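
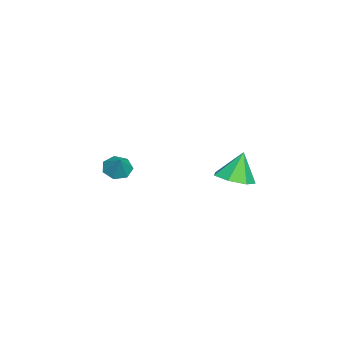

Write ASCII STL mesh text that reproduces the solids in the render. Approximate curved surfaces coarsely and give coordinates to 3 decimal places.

solid 
facet normal -0.599 -0.232 -0.766
outer loop
vertex -3.363 -3.594 -4.206
vertex -4.034 -3.499 -3.71
vertex -3.648 -2.924 -4.186
endloop
endfacet
facet normal 0.906 0.390 -0.163
outer loop
vertex -3.363 -3.594 -4.206
vertex -3.648 -2.924 -4.186
vertex -3.266 -3.201 -2.73
endloop
endfacet
facet normal -0.599 -0.233 -0.766
outer loop
vertex -3.648 -2.924 -4.186
vertex -4.034 -3.499 -3.71
vertex -4.224 -2.687 -3.808
endloop
endfacet
facet normal 0.415 0.907 0.064
outer loop
vertex -3.648 -2.924 -4.186
vertex -4.224 -2.687 -3.808
vertex -3.266 -3.201 -2.73
endloop
endfacet
facet normal -0.599 -0.233 -0.766
outer loop
vertex -4.224 -2.687 -3.808
vertex -4.034 -3.499 -3.71
vertex -4.657 -3.061 -3.356
endloop
endfacet
facet normal -0.158 0.830 0.536
outer loop
vertex -4.224 -2.687 -3.808
vertex -4.657 -3.061 -3.356
vertex -3.266 -3.201 -2.73
endloop
endfacet
facet normal -0.599 -0.233 -0.766
outer loop
vertex -4.657 -3.061 -3.356
vertex -4.034 -3.499 -3.71
vertex -4.62 -3.765 -3.171
endloop
endfacet
facet normal -0.383 0.216 0.898
outer loop
vertex -4.657 -3.061 -3.356
vertex -4.62 -3.765 -3.171
vertex -3.266 -3.201 -2.73
endloop
endfacet
facet normal -0.599 -0.232 -0.766
outer loop
vertex -4.62 -3.765 -3.171
vertex -4.034 -3.499 -3.71
vertex -4.142 -4.269 -3.392
endloop
endfacet
facet normal -0.090 -0.470 0.878
outer loop
vertex -4.62 -3.765 -3.171
vertex -4.142 -4.269 -3.392
vertex -3.266 -3.201 -2.73
endloop
endfacet
facet normal -0.599 -0.232 -0.766
outer loop
vertex -4.142 -4.269 -3.392
vertex -4.034 -3.499 -3.71
vertex -3.582 -4.193 -3.853
endloop
endfacet
facet normal 0.500 -0.714 0.490
outer loop
vertex -4.142 -4.269 -3.392
vertex -3.582 -4.193 -3.853
vertex -3.266 -3.201 -2.73
endloop
endfacet
facet normal -0.599 -0.232 -0.766
outer loop
vertex -3.582 -4.193 -3.853
vertex -4.034 -3.499 -3.71
vertex -3.363 -3.594 -4.206
endloop
endfacet
facet normal 0.944 -0.330 0.026
outer loop
vertex -3.582 -4.193 -3.853
vertex -3.363 -3.594 -4.206
vertex -3.266 -3.201 -2.73
endloop
endfacet
facet normal 0.303 -0.234 -0.924
outer loop
vertex 1.538 3.824 -1.341
vertex 0.711 3.119 -1.434
vertex 0.735 4.178 -1.694
endloop
endfacet
facet normal 0.225 0.895 0.385
outer loop
vertex 1.538 3.824 -1.341
vertex 0.735 4.178 -1.694
vertex 0.189 3.521 0.154
endloop
endfacet
facet normal 0.304 -0.234 -0.924
outer loop
vertex 0.735 4.178 -1.694
vertex 0.711 3.119 -1.434
vertex -0.086 3.734 -1.852
endloop
endfacet
facet normal -0.493 0.855 0.158
outer loop
vertex 0.735 4.178 -1.694
vertex -0.086 3.734 -1.852
vertex 0.189 3.521 0.154
endloop
endfacet
facet normal 0.304 -0.234 -0.924
outer loop
vertex -0.086 3.734 -1.852
vertex 0.711 3.119 -1.434
vertex -0.306 2.828 -1.695
endloop
endfacet
facet normal -0.953 0.259 0.158
outer loop
vertex -0.086 3.734 -1.852
vertex -0.306 2.828 -1.695
vertex 0.189 3.521 0.154
endloop
endfacet
facet normal 0.304 -0.233 -0.924
outer loop
vertex -0.306 2.828 -1.695
vertex 0.711 3.119 -1.434
vertex 0.24 2.141 -1.342
endloop
endfacet
facet normal -0.809 -0.446 0.384
outer loop
vertex -0.306 2.828 -1.695
vertex 0.24 2.141 -1.342
vertex 0.189 3.521 0.154
endloop
endfacet
facet normal 0.303 -0.233 -0.924
outer loop
vertex 0.24 2.141 -1.342
vertex 0.711 3.119 -1.434
vertex 1.14 2.191 -1.059
endloop
endfacet
facet normal -0.169 -0.727 0.665
outer loop
vertex 0.24 2.141 -1.342
vertex 1.14 2.191 -1.059
vertex 0.189 3.521 0.154
endloop
endfacet
facet normal 0.304 -0.233 -0.924
outer loop
vertex 1.14 2.191 -1.059
vertex 0.711 3.119 -1.434
vertex 1.718 2.94 -1.058
endloop
endfacet
facet normal 0.484 -0.375 0.791
outer loop
vertex 1.14 2.191 -1.059
vertex 1.718 2.94 -1.058
vertex 0.189 3.521 0.154
endloop
endfacet
facet normal 0.303 -0.234 -0.924
outer loop
vertex 1.718 2.94 -1.058
vertex 0.711 3.119 -1.434
vertex 1.538 3.824 -1.341
endloop
endfacet
facet normal 0.660 0.348 0.666
outer loop
vertex 1.718 2.94 -1.058
vertex 1.538 3.824 -1.341
vertex 0.189 3.521 0.154
endloop
endfacet

endsolid


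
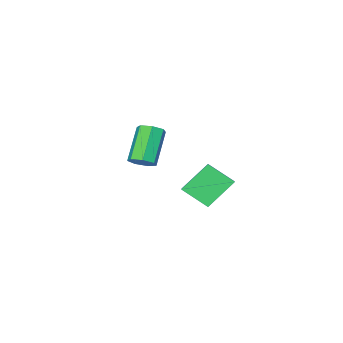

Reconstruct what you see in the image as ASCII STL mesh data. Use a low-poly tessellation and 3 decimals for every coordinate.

solid 
facet normal 0.538 0.325 -0.778
outer loop
vertex 0.928 -3.665 3.527
vertex 0.315 -3.575 3.141
vertex 0.654 -3.096 3.575
endloop
endfacet
facet normal 0.724 0.296 0.623
outer loop
vertex 0.928 -3.665 3.527
vertex 0.654 -3.096 3.575
vertex -0.241 -4.374 5.224
endloop
endfacet
facet normal 0.724 0.296 0.623
outer loop
vertex -0.241 -4.374 5.224
vertex 0.654 -3.096 3.575
vertex -0.516 -3.805 5.273
endloop
endfacet
facet normal -0.536 -0.326 0.779
outer loop
vertex -0.241 -4.374 5.224
vertex -0.516 -3.805 5.273
vertex -0.855 -4.285 4.839
endloop
endfacet
facet normal 0.536 0.326 -0.779
outer loop
vertex 0.654 -3.096 3.575
vertex 0.315 -3.575 3.141
vertex 0.124 -2.888 3.297
endloop
endfacet
facet normal 0.113 0.887 0.448
outer loop
vertex 0.654 -3.096 3.575
vertex 0.124 -2.888 3.297
vertex -0.516 -3.805 5.273
endloop
endfacet
facet normal 0.111 0.887 0.448
outer loop
vertex -0.516 -3.805 5.273
vertex 0.124 -2.888 3.297
vertex -1.046 -3.598 4.994
endloop
endfacet
facet normal -0.537 -0.325 0.779
outer loop
vertex -0.516 -3.805 5.273
vertex -1.046 -3.598 4.994
vertex -0.855 -4.285 4.839
endloop
endfacet
facet normal 0.536 0.326 -0.779
outer loop
vertex 0.124 -2.888 3.297
vertex 0.315 -3.575 3.141
vertex -0.262 -3.198 2.902
endloop
endfacet
facet normal -0.584 0.809 -0.064
outer loop
vertex 0.124 -2.888 3.297
vertex -0.262 -3.198 2.902
vertex -1.046 -3.598 4.994
endloop
endfacet
facet normal -0.583 0.810 -0.064
outer loop
vertex -1.046 -3.598 4.994
vertex -0.262 -3.198 2.902
vertex -1.432 -3.907 4.599
endloop
endfacet
facet normal -0.537 -0.325 0.779
outer loop
vertex -1.046 -3.598 4.994
vertex -1.432 -3.907 4.599
vertex -0.855 -4.285 4.839
endloop
endfacet
facet normal 0.535 0.325 -0.779
outer loop
vertex -0.262 -3.198 2.902
vertex 0.315 -3.575 3.141
vertex -0.214 -3.792 2.687
endloop
endfacet
facet normal -0.840 0.123 -0.528
outer loop
vertex -0.262 -3.198 2.902
vertex -0.214 -3.792 2.687
vertex -1.432 -3.907 4.599
endloop
endfacet
facet normal -0.840 0.122 -0.528
outer loop
vertex -1.432 -3.907 4.599
vertex -0.214 -3.792 2.687
vertex -1.383 -4.501 4.384
endloop
endfacet
facet normal -0.537 -0.326 0.778
outer loop
vertex -1.432 -3.907 4.599
vertex -1.383 -4.501 4.384
vertex -0.855 -4.285 4.839
endloop
endfacet
facet normal 0.536 0.325 -0.779
outer loop
vertex -0.214 -3.792 2.687
vertex 0.315 -3.575 3.141
vertex 0.232 -4.223 2.814
endloop
endfacet
facet normal -0.465 -0.656 -0.594
outer loop
vertex -0.214 -3.792 2.687
vertex 0.232 -4.223 2.814
vertex -1.383 -4.501 4.384
endloop
endfacet
facet normal -0.465 -0.656 -0.594
outer loop
vertex -1.383 -4.501 4.384
vertex 0.232 -4.223 2.814
vertex -0.937 -4.932 4.511
endloop
endfacet
facet normal -0.537 -0.326 0.778
outer loop
vertex -1.383 -4.501 4.384
vertex -0.937 -4.932 4.511
vertex -0.855 -4.285 4.839
endloop
endfacet
facet normal 0.536 0.325 -0.779
outer loop
vertex 0.232 -4.223 2.814
vertex 0.315 -3.575 3.141
vertex 0.741 -4.166 3.188
endloop
endfacet
facet normal 0.262 -0.941 -0.213
outer loop
vertex 0.232 -4.223 2.814
vertex 0.741 -4.166 3.188
vertex -0.937 -4.932 4.511
endloop
endfacet
facet normal 0.261 -0.941 -0.214
outer loop
vertex -0.937 -4.932 4.511
vertex 0.741 -4.166 3.188
vertex -0.429 -4.876 4.885
endloop
endfacet
facet normal -0.537 -0.326 0.778
outer loop
vertex -0.937 -4.932 4.511
vertex -0.429 -4.876 4.885
vertex -0.855 -4.285 4.839
endloop
endfacet
facet normal 0.538 0.326 -0.778
outer loop
vertex 0.741 -4.166 3.188
vertex 0.315 -3.575 3.141
vertex 0.928 -3.665 3.527
endloop
endfacet
facet normal 0.790 -0.517 0.328
outer loop
vertex 0.741 -4.166 3.188
vertex 0.928 -3.665 3.527
vertex -0.429 -4.876 4.885
endloop
endfacet
facet normal 0.790 -0.518 0.328
outer loop
vertex -0.429 -4.876 4.885
vertex 0.928 -3.665 3.527
vertex -0.241 -4.374 5.224
endloop
endfacet
facet normal -0.536 -0.326 0.779
outer loop
vertex -0.429 -4.876 4.885
vertex -0.241 -4.374 5.224
vertex -0.855 -4.285 4.839
endloop
endfacet
facet normal -0.685 0.183 0.705
outer loop
vertex -0.031 0.819 4.487
vertex 0.809 1.785 5.053
vertex -0.678 1.919 3.572
endloop
endfacet
facet normal -0.600 -0.690 -0.405
outer loop
vertex 0.611 1.575 2.247
vertex -0.031 0.819 4.487
vertex -0.678 1.919 3.572
endloop
endfacet
facet normal -0.685 0.183 0.705
outer loop
vertex -0.678 1.919 3.572
vertex 0.809 1.785 5.053
vertex 0.162 2.885 4.138
endloop
endfacet
facet normal -0.412 0.700 -0.583
outer loop
vertex 0.162 2.885 4.138
vertex 0.611 1.575 2.247
vertex -0.678 1.919 3.572
endloop
endfacet
facet normal 0.412 -0.700 0.583
outer loop
vertex -0.031 0.819 4.487
vertex 2.098 1.441 3.728
vertex 0.809 1.785 5.053
endloop
endfacet
facet normal -0.600 -0.690 -0.405
outer loop
vertex 1.258 0.475 3.162
vertex -0.031 0.819 4.487
vertex 0.611 1.575 2.247
endloop
endfacet
facet normal 0.412 -0.700 0.583
outer loop
vertex 1.258 0.475 3.162
vertex 2.098 1.441 3.728
vertex -0.031 0.819 4.487
endloop
endfacet
facet normal 0.600 0.690 0.405
outer loop
vertex 0.809 1.785 5.053
vertex 2.098 1.441 3.728
vertex 0.162 2.885 4.138
endloop
endfacet
facet normal -0.412 0.700 -0.583
outer loop
vertex 1.451 2.541 2.813
vertex 0.611 1.575 2.247
vertex 0.162 2.885 4.138
endloop
endfacet
facet normal 0.600 0.690 0.405
outer loop
vertex 0.162 2.885 4.138
vertex 2.098 1.441 3.728
vertex 1.451 2.541 2.813
endloop
endfacet
facet normal 0.685 -0.183 -0.705
outer loop
vertex 1.451 2.541 2.813
vertex 1.258 0.475 3.162
vertex 0.611 1.575 2.247
endloop
endfacet
facet normal 0.685 -0.183 -0.705
outer loop
vertex 2.098 1.441 3.728
vertex 1.258 0.475 3.162
vertex 1.451 2.541 2.813
endloop
endfacet

endsolid


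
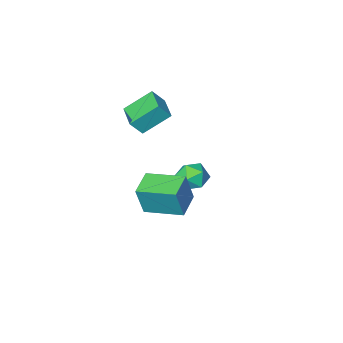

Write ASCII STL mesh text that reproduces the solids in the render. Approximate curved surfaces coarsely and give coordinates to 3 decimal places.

solid 
facet normal -0.618 0.771 0.157
outer loop
vertex 0.031 3.821 0.976
vertex 1.165 4.796 0.652
vertex -0.445 3.796 -0.77
endloop
endfacet
facet normal -0.741 -0.637 0.211
outer loop
vertex 0.895 2.124 -1.112
vertex 0.031 3.821 0.976
vertex -0.445 3.796 -0.77
endloop
endfacet
facet normal -0.618 0.770 0.158
outer loop
vertex -0.445 3.796 -0.77
vertex 1.165 4.796 0.652
vertex 0.688 4.771 -1.094
endloop
endfacet
facet normal -0.264 -0.014 -0.964
outer loop
vertex 0.688 4.771 -1.094
vertex 0.895 2.124 -1.112
vertex -0.445 3.796 -0.77
endloop
endfacet
facet normal 0.264 0.014 0.965
outer loop
vertex 0.031 3.821 0.976
vertex 2.505 3.124 0.31
vertex 1.165 4.796 0.652
endloop
endfacet
facet normal -0.741 -0.637 0.212
outer loop
vertex 1.372 2.149 0.634
vertex 0.031 3.821 0.976
vertex 0.895 2.124 -1.112
endloop
endfacet
facet normal 0.264 0.014 0.965
outer loop
vertex 1.372 2.149 0.634
vertex 2.505 3.124 0.31
vertex 0.031 3.821 0.976
endloop
endfacet
facet normal 0.741 0.637 -0.212
outer loop
vertex 1.165 4.796 0.652
vertex 2.505 3.124 0.31
vertex 0.688 4.771 -1.094
endloop
endfacet
facet normal -0.264 -0.014 -0.965
outer loop
vertex 2.029 3.099 -1.436
vertex 0.895 2.124 -1.112
vertex 0.688 4.771 -1.094
endloop
endfacet
facet normal 0.741 0.637 -0.211
outer loop
vertex 0.688 4.771 -1.094
vertex 2.505 3.124 0.31
vertex 2.029 3.099 -1.436
endloop
endfacet
facet normal 0.618 -0.771 -0.158
outer loop
vertex 2.029 3.099 -1.436
vertex 1.372 2.149 0.634
vertex 0.895 2.124 -1.112
endloop
endfacet
facet normal 0.618 -0.770 -0.157
outer loop
vertex 2.505 3.124 0.31
vertex 1.372 2.149 0.634
vertex 2.029 3.099 -1.436
endloop
endfacet
facet normal -0.280 0.080 0.957
outer loop
vertex -3.687 -0.718 -2.999
vertex -4.107 -1.658 -3.043
vertex -3.121 -1.547 -2.764
endloop
endfacet
facet normal 0.316 0.452 0.834
outer loop
vertex -3.687 -0.718 -2.999
vertex -3.121 -1.547 -2.764
vertex -2.713 -0.788 -3.33
endloop
endfacet
facet normal 0.176 0.930 0.322
outer loop
vertex -3.687 -0.718 -2.999
vertex -2.713 -0.788 -3.33
vertex -3.447 -0.431 -3.959
endloop
endfacet
facet normal -0.506 0.853 0.129
outer loop
vertex -3.687 -0.718 -2.999
vertex -3.447 -0.431 -3.959
vertex -4.308 -0.968 -3.782
endloop
endfacet
facet normal -0.788 0.328 0.521
outer loop
vertex -3.687 -0.718 -2.999
vertex -4.308 -0.968 -3.782
vertex -4.107 -1.658 -3.043
endloop
endfacet
facet normal 0.810 0.001 0.586
outer loop
vertex -2.713 -0.788 -3.33
vertex -3.121 -1.547 -2.764
vertex -2.532 -1.772 -3.578
endloop
endfacet
facet normal -0.154 -0.601 0.784
outer loop
vertex -3.121 -1.547 -2.764
vertex -4.107 -1.658 -3.043
vertex -3.393 -2.309 -3.401
endloop
endfacet
facet normal -0.977 -0.200 0.079
outer loop
vertex -4.107 -1.658 -3.043
vertex -4.308 -0.968 -3.782
vertex -4.127 -1.952 -4.03
endloop
endfacet
facet normal -0.519 0.650 -0.555
outer loop
vertex -4.308 -0.968 -3.782
vertex -3.447 -0.431 -3.959
vertex -3.719 -1.193 -4.596
endloop
endfacet
facet normal 0.584 0.774 -0.243
outer loop
vertex -3.447 -0.431 -3.959
vertex -2.713 -0.788 -3.33
vertex -2.733 -1.082 -4.317
endloop
endfacet
facet normal 0.506 -0.853 -0.129
outer loop
vertex -3.153 -2.022 -4.361
vertex -2.532 -1.772 -3.578
vertex -3.393 -2.309 -3.401
endloop
endfacet
facet normal -0.176 -0.930 -0.322
outer loop
vertex -3.153 -2.022 -4.361
vertex -3.393 -2.309 -3.401
vertex -4.127 -1.952 -4.03
endloop
endfacet
facet normal -0.316 -0.452 -0.834
outer loop
vertex -3.153 -2.022 -4.361
vertex -4.127 -1.952 -4.03
vertex -3.719 -1.193 -4.596
endloop
endfacet
facet normal 0.280 -0.080 -0.957
outer loop
vertex -3.153 -2.022 -4.361
vertex -3.719 -1.193 -4.596
vertex -2.733 -1.082 -4.317
endloop
endfacet
facet normal 0.788 -0.328 -0.521
outer loop
vertex -3.153 -2.022 -4.361
vertex -2.733 -1.082 -4.317
vertex -2.532 -1.772 -3.578
endloop
endfacet
facet normal 0.519 -0.650 0.555
outer loop
vertex -3.393 -2.309 -3.401
vertex -2.532 -1.772 -3.578
vertex -3.121 -1.547 -2.764
endloop
endfacet
facet normal -0.584 -0.774 0.243
outer loop
vertex -4.127 -1.952 -4.03
vertex -3.393 -2.309 -3.401
vertex -4.107 -1.658 -3.043
endloop
endfacet
facet normal -0.810 -0.001 -0.586
outer loop
vertex -3.719 -1.193 -4.596
vertex -4.127 -1.952 -4.03
vertex -4.308 -0.968 -3.782
endloop
endfacet
facet normal 0.154 0.601 -0.784
outer loop
vertex -2.733 -1.082 -4.317
vertex -3.719 -1.193 -4.596
vertex -3.447 -0.431 -3.959
endloop
endfacet
facet normal 0.977 0.200 -0.079
outer loop
vertex -2.532 -1.772 -3.578
vertex -2.733 -1.082 -4.317
vertex -2.713 -0.788 -3.33
endloop
endfacet
facet normal -0.606 0.138 -0.784
outer loop
vertex -1.602 -1.141 3.136
vertex -1.127 0.384 3.037
vertex -0.199 -1.653 1.961
endloop
endfacet
facet normal -0.296 -0.953 0.062
outer loop
vertex 0.467 -1.804 2.823
vertex -1.602 -1.141 3.136
vertex -0.199 -1.653 1.961
endloop
endfacet
facet normal -0.606 0.138 -0.783
outer loop
vertex -0.199 -1.653 1.961
vertex -1.127 0.384 3.037
vertex 0.275 -0.128 1.862
endloop
endfacet
facet normal 0.739 -0.270 -0.618
outer loop
vertex 0.275 -0.128 1.862
vertex 0.467 -1.804 2.823
vertex -0.199 -1.653 1.961
endloop
endfacet
facet normal -0.738 0.270 0.618
outer loop
vertex -1.602 -1.141 3.136
vertex -0.461 0.233 3.899
vertex -1.127 0.384 3.037
endloop
endfacet
facet normal -0.296 -0.953 0.062
outer loop
vertex -0.935 -1.292 3.998
vertex -1.602 -1.141 3.136
vertex 0.467 -1.804 2.823
endloop
endfacet
facet normal -0.738 0.270 0.618
outer loop
vertex -0.935 -1.292 3.998
vertex -0.461 0.233 3.899
vertex -1.602 -1.141 3.136
endloop
endfacet
facet normal 0.296 0.953 -0.062
outer loop
vertex -1.127 0.384 3.037
vertex -0.461 0.233 3.899
vertex 0.275 -0.128 1.862
endloop
endfacet
facet normal 0.738 -0.270 -0.618
outer loop
vertex 0.942 -0.279 2.724
vertex 0.467 -1.804 2.823
vertex 0.275 -0.128 1.862
endloop
endfacet
facet normal 0.296 0.953 -0.062
outer loop
vertex 0.275 -0.128 1.862
vertex -0.461 0.233 3.899
vertex 0.942 -0.279 2.724
endloop
endfacet
facet normal 0.606 -0.138 0.783
outer loop
vertex 0.942 -0.279 2.724
vertex -0.935 -1.292 3.998
vertex 0.467 -1.804 2.823
endloop
endfacet
facet normal 0.606 -0.137 0.783
outer loop
vertex -0.461 0.233 3.899
vertex -0.935 -1.292 3.998
vertex 0.942 -0.279 2.724
endloop
endfacet

endsolid


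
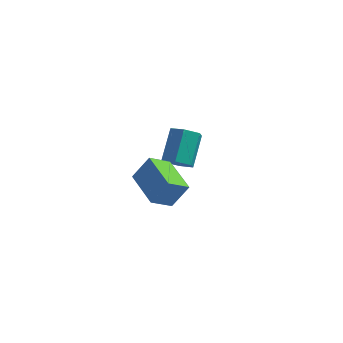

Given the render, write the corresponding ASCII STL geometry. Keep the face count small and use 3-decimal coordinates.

solid 
facet normal -0.016 -0.759 -0.651
outer loop
vertex -0.144 2.335 0.769
vertex -0.895 2.589 0.491
vertex -0.194 2.882 0.133
endloop
endfacet
facet normal 0.998 0.027 -0.055
outer loop
vertex -0.144 2.335 0.769
vertex -0.194 2.882 0.133
vertex -0.114 3.777 2.007
endloop
endfacet
facet normal 0.998 0.027 -0.055
outer loop
vertex -0.114 3.777 2.007
vertex -0.194 2.882 0.133
vertex -0.164 4.324 1.371
endloop
endfacet
facet normal 0.016 0.759 0.651
outer loop
vertex -0.114 3.777 2.007
vertex -0.164 4.324 1.371
vertex -0.865 4.031 1.729
endloop
endfacet
facet normal -0.016 -0.758 -0.652
outer loop
vertex -0.194 2.882 0.133
vertex -0.895 2.589 0.491
vertex -0.945 3.136 -0.144
endloop
endfacet
facet normal 0.447 0.577 -0.683
outer loop
vertex -0.194 2.882 0.133
vertex -0.945 3.136 -0.144
vertex -0.164 4.324 1.371
endloop
endfacet
facet normal 0.448 0.577 -0.683
outer loop
vertex -0.164 4.324 1.371
vertex -0.945 3.136 -0.144
vertex -0.915 4.578 1.093
endloop
endfacet
facet normal 0.016 0.759 0.651
outer loop
vertex -0.164 4.324 1.371
vertex -0.915 4.578 1.093
vertex -0.865 4.031 1.729
endloop
endfacet
facet normal -0.015 -0.758 -0.652
outer loop
vertex -0.945 3.136 -0.144
vertex -0.895 2.589 0.491
vertex -1.646 2.843 0.213
endloop
endfacet
facet normal -0.550 0.550 -0.628
outer loop
vertex -0.945 3.136 -0.144
vertex -1.646 2.843 0.213
vertex -0.915 4.578 1.093
endloop
endfacet
facet normal -0.551 0.550 -0.628
outer loop
vertex -0.915 4.578 1.093
vertex -1.646 2.843 0.213
vertex -1.616 4.285 1.451
endloop
endfacet
facet normal 0.016 0.759 0.651
outer loop
vertex -0.915 4.578 1.093
vertex -1.616 4.285 1.451
vertex -0.865 4.031 1.729
endloop
endfacet
facet normal -0.016 -0.759 -0.651
outer loop
vertex -1.646 2.843 0.213
vertex -0.895 2.589 0.491
vertex -1.596 2.296 0.849
endloop
endfacet
facet normal -0.998 -0.027 0.055
outer loop
vertex -1.646 2.843 0.213
vertex -1.596 2.296 0.849
vertex -1.616 4.285 1.451
endloop
endfacet
facet normal -0.998 -0.027 0.055
outer loop
vertex -1.616 4.285 1.451
vertex -1.596 2.296 0.849
vertex -1.566 3.738 2.087
endloop
endfacet
facet normal 0.016 0.759 0.651
outer loop
vertex -1.616 4.285 1.451
vertex -1.566 3.738 2.087
vertex -0.865 4.031 1.729
endloop
endfacet
facet normal -0.016 -0.759 -0.651
outer loop
vertex -1.596 2.296 0.849
vertex -0.895 2.589 0.491
vertex -0.845 2.042 1.127
endloop
endfacet
facet normal -0.448 -0.577 0.683
outer loop
vertex -1.596 2.296 0.849
vertex -0.845 2.042 1.127
vertex -1.566 3.738 2.087
endloop
endfacet
facet normal -0.447 -0.577 0.683
outer loop
vertex -1.566 3.738 2.087
vertex -0.845 2.042 1.127
vertex -0.815 3.484 2.364
endloop
endfacet
facet normal 0.016 0.758 0.652
outer loop
vertex -1.566 3.738 2.087
vertex -0.815 3.484 2.364
vertex -0.865 4.031 1.729
endloop
endfacet
facet normal -0.016 -0.759 -0.651
outer loop
vertex -0.845 2.042 1.127
vertex -0.895 2.589 0.491
vertex -0.144 2.335 0.769
endloop
endfacet
facet normal 0.551 -0.550 0.628
outer loop
vertex -0.845 2.042 1.127
vertex -0.144 2.335 0.769
vertex -0.815 3.484 2.364
endloop
endfacet
facet normal 0.550 -0.551 0.628
outer loop
vertex -0.815 3.484 2.364
vertex -0.144 2.335 0.769
vertex -0.114 3.777 2.007
endloop
endfacet
facet normal 0.015 0.758 0.652
outer loop
vertex -0.815 3.484 2.364
vertex -0.114 3.777 2.007
vertex -0.865 4.031 1.729
endloop
endfacet
facet normal -0.579 -0.589 0.564
outer loop
vertex 0.225 -2.807 3.834
vertex -1.116 -1.273 4.059
vertex -0.461 -3.238 2.681
endloop
endfacet
facet normal 0.655 -0.748 -0.110
outer loop
vertex 0.296 -2.467 1.941
vertex 0.225 -2.807 3.834
vertex -0.461 -3.238 2.681
endloop
endfacet
facet normal -0.579 -0.589 0.564
outer loop
vertex -0.461 -3.238 2.681
vertex -1.116 -1.273 4.059
vertex -1.803 -1.704 2.905
endloop
endfacet
facet normal -0.487 -0.307 -0.818
outer loop
vertex -1.803 -1.704 2.905
vertex 0.296 -2.467 1.941
vertex -0.461 -3.238 2.681
endloop
endfacet
facet normal 0.487 0.306 0.818
outer loop
vertex 0.225 -2.807 3.834
vertex -0.359 -0.502 3.319
vertex -1.116 -1.273 4.059
endloop
endfacet
facet normal 0.654 -0.748 -0.110
outer loop
vertex 0.983 -2.036 3.095
vertex 0.225 -2.807 3.834
vertex 0.296 -2.467 1.941
endloop
endfacet
facet normal 0.486 0.306 0.818
outer loop
vertex 0.983 -2.036 3.095
vertex -0.359 -0.502 3.319
vertex 0.225 -2.807 3.834
endloop
endfacet
facet normal -0.654 0.748 0.110
outer loop
vertex -1.116 -1.273 4.059
vertex -0.359 -0.502 3.319
vertex -1.803 -1.704 2.905
endloop
endfacet
facet normal -0.487 -0.306 -0.818
outer loop
vertex -1.045 -0.933 2.166
vertex 0.296 -2.467 1.941
vertex -1.803 -1.704 2.905
endloop
endfacet
facet normal -0.654 0.748 0.110
outer loop
vertex -1.803 -1.704 2.905
vertex -0.359 -0.502 3.319
vertex -1.045 -0.933 2.166
endloop
endfacet
facet normal 0.579 0.589 -0.564
outer loop
vertex -1.045 -0.933 2.166
vertex 0.983 -2.036 3.095
vertex 0.296 -2.467 1.941
endloop
endfacet
facet normal 0.579 0.589 -0.564
outer loop
vertex -0.359 -0.502 3.319
vertex 0.983 -2.036 3.095
vertex -1.045 -0.933 2.166
endloop
endfacet

endsolid


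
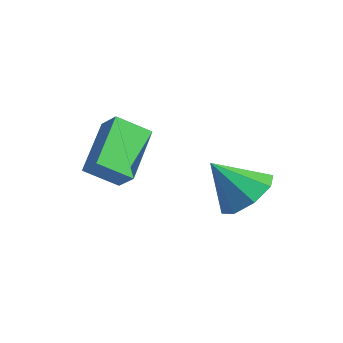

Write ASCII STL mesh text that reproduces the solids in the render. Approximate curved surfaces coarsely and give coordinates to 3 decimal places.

solid 
facet normal 0.501 0.445 -0.742
outer loop
vertex 1.754 1.778 -0.469
vertex 0.881 2.253 -0.774
vertex 1.652 2.484 -0.115
endloop
endfacet
facet normal 0.494 -0.332 0.804
outer loop
vertex 1.754 1.778 -0.469
vertex 1.652 2.484 -0.115
vertex 0.039 1.507 0.474
endloop
endfacet
facet normal 0.502 0.444 -0.743
outer loop
vertex 1.652 2.484 -0.115
vertex 0.881 2.253 -0.774
vertex 1.098 3.055 -0.148
endloop
endfacet
facet normal 0.197 0.246 0.949
outer loop
vertex 1.652 2.484 -0.115
vertex 1.098 3.055 -0.148
vertex 0.039 1.507 0.474
endloop
endfacet
facet normal 0.501 0.444 -0.743
outer loop
vertex 1.098 3.055 -0.148
vertex 0.881 2.253 -0.774
vertex 0.417 3.156 -0.547
endloop
endfacet
facet normal -0.360 0.549 0.754
outer loop
vertex 1.098 3.055 -0.148
vertex 0.417 3.156 -0.547
vertex 0.039 1.507 0.474
endloop
endfacet
facet normal 0.501 0.444 -0.743
outer loop
vertex 0.417 3.156 -0.547
vertex 0.881 2.253 -0.774
vertex 0.008 2.728 -1.079
endloop
endfacet
facet normal -0.853 0.402 0.333
outer loop
vertex 0.417 3.156 -0.547
vertex 0.008 2.728 -1.079
vertex 0.039 1.507 0.474
endloop
endfacet
facet normal 0.501 0.444 -0.743
outer loop
vertex 0.008 2.728 -1.079
vertex 0.881 2.253 -0.774
vertex 0.11 2.022 -1.432
endloop
endfacet
facet normal -0.992 -0.110 -0.067
outer loop
vertex 0.008 2.728 -1.079
vertex 0.11 2.022 -1.432
vertex 0.039 1.507 0.474
endloop
endfacet
facet normal 0.501 0.444 -0.743
outer loop
vertex 0.11 2.022 -1.432
vertex 0.881 2.253 -0.774
vertex 0.664 1.451 -1.4
endloop
endfacet
facet normal -0.696 -0.687 -0.211
outer loop
vertex 0.11 2.022 -1.432
vertex 0.664 1.451 -1.4
vertex 0.039 1.507 0.474
endloop
endfacet
facet normal 0.501 0.444 -0.743
outer loop
vertex 0.664 1.451 -1.4
vertex 0.881 2.253 -0.774
vertex 1.345 1.35 -1.001
endloop
endfacet
facet normal -0.137 -0.990 -0.016
outer loop
vertex 0.664 1.451 -1.4
vertex 1.345 1.35 -1.001
vertex 0.039 1.507 0.474
endloop
endfacet
facet normal 0.501 0.444 -0.743
outer loop
vertex 1.345 1.35 -1.001
vertex 0.881 2.253 -0.774
vertex 1.754 1.778 -0.469
endloop
endfacet
facet normal 0.356 -0.843 0.405
outer loop
vertex 1.345 1.35 -1.001
vertex 1.754 1.778 -0.469
vertex 0.039 1.507 0.474
endloop
endfacet
facet normal -0.726 -0.048 -0.686
outer loop
vertex -2.839 -0.34 1.466
vertex -2.235 0.545 0.765
vertex -1.833 -1.79 0.504
endloop
endfacet
facet normal -0.471 -0.691 0.548
outer loop
vertex -1.165 -1.745 1.135
vertex -2.839 -0.34 1.466
vertex -1.833 -1.79 0.504
endloop
endfacet
facet normal -0.726 -0.048 -0.686
outer loop
vertex -1.833 -1.79 0.504
vertex -2.235 0.545 0.765
vertex -1.229 -0.905 -0.197
endloop
endfacet
facet normal 0.501 -0.721 -0.479
outer loop
vertex -1.229 -0.905 -0.197
vertex -1.165 -1.745 1.135
vertex -1.833 -1.79 0.504
endloop
endfacet
facet normal -0.501 0.721 0.479
outer loop
vertex -2.839 -0.34 1.466
vertex -1.567 0.59 1.396
vertex -2.235 0.545 0.765
endloop
endfacet
facet normal -0.471 -0.691 0.548
outer loop
vertex -2.171 -0.295 2.097
vertex -2.839 -0.34 1.466
vertex -1.165 -1.745 1.135
endloop
endfacet
facet normal -0.501 0.721 0.479
outer loop
vertex -2.171 -0.295 2.097
vertex -1.567 0.59 1.396
vertex -2.839 -0.34 1.466
endloop
endfacet
facet normal 0.471 0.691 -0.548
outer loop
vertex -2.235 0.545 0.765
vertex -1.567 0.59 1.396
vertex -1.229 -0.905 -0.197
endloop
endfacet
facet normal 0.501 -0.721 -0.479
outer loop
vertex -0.561 -0.86 0.434
vertex -1.165 -1.745 1.135
vertex -1.229 -0.905 -0.197
endloop
endfacet
facet normal 0.471 0.691 -0.548
outer loop
vertex -1.229 -0.905 -0.197
vertex -1.567 0.59 1.396
vertex -0.561 -0.86 0.434
endloop
endfacet
facet normal 0.726 0.048 0.686
outer loop
vertex -0.561 -0.86 0.434
vertex -2.171 -0.295 2.097
vertex -1.165 -1.745 1.135
endloop
endfacet
facet normal 0.726 0.048 0.686
outer loop
vertex -1.567 0.59 1.396
vertex -2.171 -0.295 2.097
vertex -0.561 -0.86 0.434
endloop
endfacet

endsolid


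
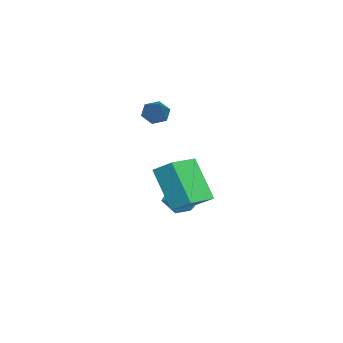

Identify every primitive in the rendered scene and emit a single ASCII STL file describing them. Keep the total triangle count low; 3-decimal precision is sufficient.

solid 
facet normal -0.874 0.459 -0.156
outer loop
vertex -0.567 -1.132 1.703
vertex 0.206 -0.222 0.049
vertex -0.888 -1.946 1.105
endloop
endfacet
facet normal -0.379 -0.446 0.811
outer loop
vertex 0.274 -2.558 1.311
vertex -0.567 -1.132 1.703
vertex -0.888 -1.946 1.105
endloop
endfacet
facet normal -0.874 0.460 -0.155
outer loop
vertex -0.888 -1.946 1.105
vertex 0.206 -0.222 0.049
vertex -0.116 -1.036 -0.549
endloop
endfacet
facet normal -0.304 -0.768 -0.564
outer loop
vertex -0.116 -1.036 -0.549
vertex 0.274 -2.558 1.311
vertex -0.888 -1.946 1.105
endloop
endfacet
facet normal 0.304 0.767 0.564
outer loop
vertex -0.567 -1.132 1.703
vertex 1.368 -0.834 0.255
vertex 0.206 -0.222 0.049
endloop
endfacet
facet normal -0.378 -0.446 0.811
outer loop
vertex 0.596 -1.744 1.909
vertex -0.567 -1.132 1.703
vertex 0.274 -2.558 1.311
endloop
endfacet
facet normal 0.304 0.768 0.564
outer loop
vertex 0.596 -1.744 1.909
vertex 1.368 -0.834 0.255
vertex -0.567 -1.132 1.703
endloop
endfacet
facet normal 0.379 0.446 -0.811
outer loop
vertex 0.206 -0.222 0.049
vertex 1.368 -0.834 0.255
vertex -0.116 -1.036 -0.549
endloop
endfacet
facet normal -0.304 -0.768 -0.564
outer loop
vertex 1.047 -1.648 -0.343
vertex 0.274 -2.558 1.311
vertex -0.116 -1.036 -0.549
endloop
endfacet
facet normal 0.379 0.446 -0.811
outer loop
vertex -0.116 -1.036 -0.549
vertex 1.368 -0.834 0.255
vertex 1.047 -1.648 -0.343
endloop
endfacet
facet normal 0.874 -0.460 0.155
outer loop
vertex 1.047 -1.648 -0.343
vertex 0.596 -1.744 1.909
vertex 0.274 -2.558 1.311
endloop
endfacet
facet normal 0.875 -0.459 0.156
outer loop
vertex 1.368 -0.834 0.255
vertex 0.596 -1.744 1.909
vertex 1.047 -1.648 -0.343
endloop
endfacet
facet normal -0.884 0.423 0.199
outer loop
vertex -3.588 -2.225 -1.762
vertex -3.366 -2.136 -0.967
vertex -3.201 -1.533 -1.515
endloop
endfacet
facet normal -0.686 0.553 -0.474
outer loop
vertex -3.588 -2.225 -1.762
vertex -3.201 -1.533 -1.515
vertex -2.992 -1.891 -2.235
endloop
endfacet
facet normal -0.594 -0.074 -0.801
outer loop
vertex -3.588 -2.225 -1.762
vertex -2.992 -1.891 -2.235
vertex -3.028 -2.714 -2.132
endloop
endfacet
facet normal -0.735 -0.592 -0.331
outer loop
vertex -3.588 -2.225 -1.762
vertex -3.028 -2.714 -2.132
vertex -3.258 -2.866 -1.349
endloop
endfacet
facet normal -0.914 -0.286 0.287
outer loop
vertex -3.588 -2.225 -1.762
vertex -3.258 -2.866 -1.349
vertex -3.366 -2.136 -0.967
endloop
endfacet
facet normal -0.056 0.887 -0.457
outer loop
vertex -2.992 -1.891 -2.235
vertex -3.201 -1.533 -1.515
vertex -2.402 -1.594 -1.731
endloop
endfacet
facet normal -0.376 0.677 0.632
outer loop
vertex -3.201 -1.533 -1.515
vertex -3.366 -2.136 -0.967
vertex -2.632 -1.746 -0.948
endloop
endfacet
facet normal -0.426 -0.468 0.774
outer loop
vertex -3.366 -2.136 -0.967
vertex -3.258 -2.866 -1.349
vertex -2.668 -2.569 -0.845
endloop
endfacet
facet normal -0.135 -0.965 -0.227
outer loop
vertex -3.258 -2.866 -1.349
vertex -3.028 -2.714 -2.132
vertex -2.459 -2.927 -1.565
endloop
endfacet
facet normal 0.093 -0.128 -0.987
outer loop
vertex -3.028 -2.714 -2.132
vertex -2.992 -1.891 -2.235
vertex -2.294 -2.324 -2.113
endloop
endfacet
facet normal 0.735 0.592 0.331
outer loop
vertex -2.072 -2.235 -1.318
vertex -2.402 -1.594 -1.731
vertex -2.632 -1.746 -0.948
endloop
endfacet
facet normal 0.594 0.074 0.801
outer loop
vertex -2.072 -2.235 -1.318
vertex -2.632 -1.746 -0.948
vertex -2.668 -2.569 -0.845
endloop
endfacet
facet normal 0.686 -0.553 0.474
outer loop
vertex -2.072 -2.235 -1.318
vertex -2.668 -2.569 -0.845
vertex -2.459 -2.927 -1.565
endloop
endfacet
facet normal 0.884 -0.423 -0.199
outer loop
vertex -2.072 -2.235 -1.318
vertex -2.459 -2.927 -1.565
vertex -2.294 -2.324 -2.113
endloop
endfacet
facet normal 0.914 0.286 -0.287
outer loop
vertex -2.072 -2.235 -1.318
vertex -2.294 -2.324 -2.113
vertex -2.402 -1.594 -1.731
endloop
endfacet
facet normal 0.135 0.965 0.227
outer loop
vertex -2.632 -1.746 -0.948
vertex -2.402 -1.594 -1.731
vertex -3.201 -1.533 -1.515
endloop
endfacet
facet normal -0.093 0.128 0.987
outer loop
vertex -2.668 -2.569 -0.845
vertex -2.632 -1.746 -0.948
vertex -3.366 -2.136 -0.967
endloop
endfacet
facet normal 0.056 -0.887 0.457
outer loop
vertex -2.459 -2.927 -1.565
vertex -2.668 -2.569 -0.845
vertex -3.258 -2.866 -1.349
endloop
endfacet
facet normal 0.376 -0.677 -0.632
outer loop
vertex -2.294 -2.324 -2.113
vertex -2.459 -2.927 -1.565
vertex -3.028 -2.714 -2.132
endloop
endfacet
facet normal 0.426 0.468 -0.774
outer loop
vertex -2.402 -1.594 -1.731
vertex -2.294 -2.324 -2.113
vertex -2.992 -1.891 -2.235
endloop
endfacet
facet normal -0.800 -0.278 -0.532
outer loop
vertex -2.571 -3.32 2.532
vertex -2.91 -3.262 3.012
vertex -2.829 -2.803 2.65
endloop
endfacet
facet normal 0.588 0.447 -0.674
outer loop
vertex -2.571 -3.32 2.532
vertex -2.829 -2.803 2.65
vertex -1.23 -2.678 4.128
endloop
endfacet
facet normal -0.800 -0.278 -0.532
outer loop
vertex -2.829 -2.803 2.65
vertex -2.91 -3.262 3.012
vertex -3.168 -2.744 3.129
endloop
endfacet
facet normal 0.021 0.994 -0.107
outer loop
vertex -2.829 -2.803 2.65
vertex -3.168 -2.744 3.129
vertex -1.23 -2.678 4.128
endloop
endfacet
facet normal -0.800 -0.278 -0.532
outer loop
vertex -3.168 -2.744 3.129
vertex -2.91 -3.262 3.012
vertex -3.249 -3.203 3.491
endloop
endfacet
facet normal -0.378 0.613 0.693
outer loop
vertex -3.168 -2.744 3.129
vertex -3.249 -3.203 3.491
vertex -1.23 -2.678 4.128
endloop
endfacet
facet normal -0.800 -0.278 -0.532
outer loop
vertex -3.249 -3.203 3.491
vertex -2.91 -3.262 3.012
vertex -2.991 -3.72 3.373
endloop
endfacet
facet normal -0.210 -0.316 0.925
outer loop
vertex -3.249 -3.203 3.491
vertex -2.991 -3.72 3.373
vertex -1.23 -2.678 4.128
endloop
endfacet
facet normal -0.800 -0.278 -0.532
outer loop
vertex -2.991 -3.72 3.373
vertex -2.91 -3.262 3.012
vertex -2.652 -3.779 2.894
endloop
endfacet
facet normal 0.357 -0.863 0.359
outer loop
vertex -2.991 -3.72 3.373
vertex -2.652 -3.779 2.894
vertex -1.23 -2.678 4.128
endloop
endfacet
facet normal -0.800 -0.278 -0.532
outer loop
vertex -2.652 -3.779 2.894
vertex -2.91 -3.262 3.012
vertex -2.571 -3.32 2.532
endloop
endfacet
facet normal 0.757 -0.482 -0.442
outer loop
vertex -2.652 -3.779 2.894
vertex -2.571 -3.32 2.532
vertex -1.23 -2.678 4.128
endloop
endfacet

endsolid


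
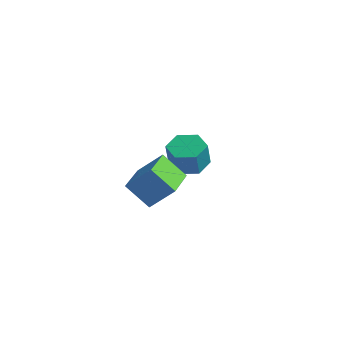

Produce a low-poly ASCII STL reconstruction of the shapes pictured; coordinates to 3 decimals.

solid 
facet normal -0.069 0.291 -0.954
outer loop
vertex 0.078 2.875 -1.859
vertex -0.695 2.459 -1.93
vertex -0.67 3.301 -1.675
endloop
endfacet
facet normal 0.523 0.825 0.214
outer loop
vertex 0.078 2.875 -1.859
vertex -0.67 3.301 -1.675
vertex 0.167 2.497 -0.619
endloop
endfacet
facet normal 0.523 0.825 0.214
outer loop
vertex 0.167 2.497 -0.619
vertex -0.67 3.301 -1.675
vertex -0.581 2.923 -0.435
endloop
endfacet
facet normal 0.069 -0.291 0.954
outer loop
vertex 0.167 2.497 -0.619
vertex -0.581 2.923 -0.435
vertex -0.605 2.081 -0.69
endloop
endfacet
facet normal -0.069 0.291 -0.954
outer loop
vertex -0.67 3.301 -1.675
vertex -0.695 2.459 -1.93
vertex -1.442 2.885 -1.746
endloop
endfacet
facet normal -0.475 0.832 0.288
outer loop
vertex -0.67 3.301 -1.675
vertex -1.442 2.885 -1.746
vertex -0.581 2.923 -0.435
endloop
endfacet
facet normal -0.475 0.832 0.288
outer loop
vertex -0.581 2.923 -0.435
vertex -1.442 2.885 -1.746
vertex -1.353 2.507 -0.506
endloop
endfacet
facet normal 0.069 -0.291 0.954
outer loop
vertex -0.581 2.923 -0.435
vertex -1.353 2.507 -0.506
vertex -0.605 2.081 -0.69
endloop
endfacet
facet normal -0.069 0.291 -0.954
outer loop
vertex -1.442 2.885 -1.746
vertex -0.695 2.459 -1.93
vertex -1.467 2.043 -2.001
endloop
endfacet
facet normal -0.997 0.007 0.074
outer loop
vertex -1.442 2.885 -1.746
vertex -1.467 2.043 -2.001
vertex -1.353 2.507 -0.506
endloop
endfacet
facet normal -0.997 0.007 0.074
outer loop
vertex -1.353 2.507 -0.506
vertex -1.467 2.043 -2.001
vertex -1.378 1.665 -0.761
endloop
endfacet
facet normal 0.069 -0.291 0.954
outer loop
vertex -1.353 2.507 -0.506
vertex -1.378 1.665 -0.761
vertex -0.605 2.081 -0.69
endloop
endfacet
facet normal -0.069 0.291 -0.954
outer loop
vertex -1.467 2.043 -2.001
vertex -0.695 2.459 -1.93
vertex -0.719 1.617 -2.185
endloop
endfacet
facet normal -0.523 -0.825 -0.214
outer loop
vertex -1.467 2.043 -2.001
vertex -0.719 1.617 -2.185
vertex -1.378 1.665 -0.761
endloop
endfacet
facet normal -0.523 -0.825 -0.214
outer loop
vertex -1.378 1.665 -0.761
vertex -0.719 1.617 -2.185
vertex -0.63 1.239 -0.945
endloop
endfacet
facet normal 0.069 -0.291 0.954
outer loop
vertex -1.378 1.665 -0.761
vertex -0.63 1.239 -0.945
vertex -0.605 2.081 -0.69
endloop
endfacet
facet normal -0.069 0.291 -0.954
outer loop
vertex -0.719 1.617 -2.185
vertex -0.695 2.459 -1.93
vertex 0.053 2.033 -2.114
endloop
endfacet
facet normal 0.475 -0.832 -0.288
outer loop
vertex -0.719 1.617 -2.185
vertex 0.053 2.033 -2.114
vertex -0.63 1.239 -0.945
endloop
endfacet
facet normal 0.475 -0.832 -0.288
outer loop
vertex -0.63 1.239 -0.945
vertex 0.053 2.033 -2.114
vertex 0.142 1.655 -0.874
endloop
endfacet
facet normal 0.069 -0.291 0.954
outer loop
vertex -0.63 1.239 -0.945
vertex 0.142 1.655 -0.874
vertex -0.605 2.081 -0.69
endloop
endfacet
facet normal -0.069 0.291 -0.954
outer loop
vertex 0.053 2.033 -2.114
vertex -0.695 2.459 -1.93
vertex 0.078 2.875 -1.859
endloop
endfacet
facet normal 0.997 -0.007 -0.074
outer loop
vertex 0.053 2.033 -2.114
vertex 0.078 2.875 -1.859
vertex 0.142 1.655 -0.874
endloop
endfacet
facet normal 0.997 -0.007 -0.074
outer loop
vertex 0.142 1.655 -0.874
vertex 0.078 2.875 -1.859
vertex 0.167 2.497 -0.619
endloop
endfacet
facet normal 0.069 -0.291 0.954
outer loop
vertex 0.142 1.655 -0.874
vertex 0.167 2.497 -0.619
vertex -0.605 2.081 -0.69
endloop
endfacet
facet normal -0.707 -0.140 0.694
outer loop
vertex 1.024 -3.004 1.214
vertex 0.475 -1.336 0.991
vertex 0.115 -3.439 0.2
endloop
endfacet
facet normal 0.310 -0.942 0.127
outer loop
vertex 1.105 -3.244 -0.771
vertex 1.024 -3.004 1.214
vertex 0.115 -3.439 0.2
endloop
endfacet
facet normal -0.707 -0.140 0.693
outer loop
vertex 0.115 -3.439 0.2
vertex 0.475 -1.336 0.991
vertex -0.434 -1.771 -0.024
endloop
endfacet
facet normal -0.636 -0.304 -0.709
outer loop
vertex -0.434 -1.771 -0.024
vertex 1.105 -3.244 -0.771
vertex 0.115 -3.439 0.2
endloop
endfacet
facet normal 0.636 0.304 0.709
outer loop
vertex 1.024 -3.004 1.214
vertex 1.465 -1.141 0.02
vertex 0.475 -1.336 0.991
endloop
endfacet
facet normal 0.310 -0.942 0.127
outer loop
vertex 2.014 -2.809 0.244
vertex 1.024 -3.004 1.214
vertex 1.105 -3.244 -0.771
endloop
endfacet
facet normal 0.635 0.304 0.710
outer loop
vertex 2.014 -2.809 0.244
vertex 1.465 -1.141 0.02
vertex 1.024 -3.004 1.214
endloop
endfacet
facet normal -0.310 0.942 -0.127
outer loop
vertex 0.475 -1.336 0.991
vertex 1.465 -1.141 0.02
vertex -0.434 -1.771 -0.024
endloop
endfacet
facet normal -0.635 -0.304 -0.710
outer loop
vertex 0.556 -1.576 -0.994
vertex 1.105 -3.244 -0.771
vertex -0.434 -1.771 -0.024
endloop
endfacet
facet normal -0.310 0.942 -0.127
outer loop
vertex -0.434 -1.771 -0.024
vertex 1.465 -1.141 0.02
vertex 0.556 -1.576 -0.994
endloop
endfacet
facet normal 0.707 0.140 -0.693
outer loop
vertex 0.556 -1.576 -0.994
vertex 2.014 -2.809 0.244
vertex 1.105 -3.244 -0.771
endloop
endfacet
facet normal 0.707 0.140 -0.693
outer loop
vertex 1.465 -1.141 0.02
vertex 2.014 -2.809 0.244
vertex 0.556 -1.576 -0.994
endloop
endfacet

endsolid


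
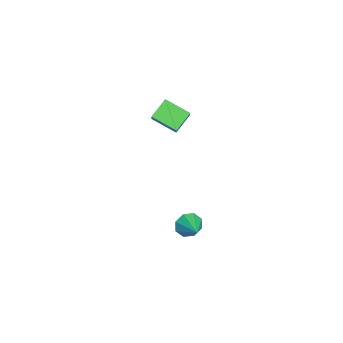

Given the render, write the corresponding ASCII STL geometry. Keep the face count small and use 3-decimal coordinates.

solid 
facet normal -0.840 -0.325 -0.434
outer loop
vertex 2.113 -2.639 -2.507
vertex 1.783 -2.428 -2.027
vertex 1.971 -2.191 -2.568
endloop
endfacet
facet normal 0.792 0.171 -0.586
outer loop
vertex 2.113 -2.639 -2.507
vertex 1.971 -2.191 -2.568
vertex 2.697 -2.072 -1.553
endloop
endfacet
facet normal -0.839 -0.326 -0.435
outer loop
vertex 1.971 -2.191 -2.568
vertex 1.783 -2.428 -2.027
vertex 1.718 -1.881 -2.312
endloop
endfacet
facet normal 0.486 0.757 -0.436
outer loop
vertex 1.971 -2.191 -2.568
vertex 1.718 -1.881 -2.312
vertex 2.697 -2.072 -1.553
endloop
endfacet
facet normal -0.839 -0.327 -0.436
outer loop
vertex 1.718 -1.881 -2.312
vertex 1.783 -2.428 -2.027
vertex 1.503 -1.892 -1.89
endloop
endfacet
facet normal 0.124 0.988 0.089
outer loop
vertex 1.718 -1.881 -2.312
vertex 1.503 -1.892 -1.89
vertex 2.697 -2.072 -1.553
endloop
endfacet
facet normal -0.839 -0.327 -0.434
outer loop
vertex 1.503 -1.892 -1.89
vertex 1.783 -2.428 -2.027
vertex 1.452 -2.216 -1.547
endloop
endfacet
facet normal -0.081 0.731 0.678
outer loop
vertex 1.503 -1.892 -1.89
vertex 1.452 -2.216 -1.547
vertex 2.697 -2.072 -1.553
endloop
endfacet
facet normal -0.840 -0.325 -0.436
outer loop
vertex 1.452 -2.216 -1.547
vertex 1.783 -2.428 -2.027
vertex 1.594 -2.665 -1.486
endloop
endfacet
facet normal -0.010 0.131 0.991
outer loop
vertex 1.452 -2.216 -1.547
vertex 1.594 -2.665 -1.486
vertex 2.697 -2.072 -1.553
endloop
endfacet
facet normal -0.839 -0.326 -0.436
outer loop
vertex 1.594 -2.665 -1.486
vertex 1.783 -2.428 -2.027
vertex 1.847 -2.974 -1.742
endloop
endfacet
facet normal 0.295 -0.454 0.840
outer loop
vertex 1.594 -2.665 -1.486
vertex 1.847 -2.974 -1.742
vertex 2.697 -2.072 -1.553
endloop
endfacet
facet normal -0.839 -0.326 -0.435
outer loop
vertex 1.847 -2.974 -1.742
vertex 1.783 -2.428 -2.027
vertex 2.062 -2.964 -2.164
endloop
endfacet
facet normal 0.656 -0.685 0.318
outer loop
vertex 1.847 -2.974 -1.742
vertex 2.062 -2.964 -2.164
vertex 2.697 -2.072 -1.553
endloop
endfacet
facet normal -0.840 -0.326 -0.434
outer loop
vertex 2.062 -2.964 -2.164
vertex 1.783 -2.428 -2.027
vertex 2.113 -2.639 -2.507
endloop
endfacet
facet normal 0.862 -0.425 -0.275
outer loop
vertex 2.062 -2.964 -2.164
vertex 2.113 -2.639 -2.507
vertex 2.697 -2.072 -1.553
endloop
endfacet
facet normal -0.663 0.538 0.521
outer loop
vertex -3.76 -3.509 1.152
vertex -3.248 -2.431 0.69
vertex -4.374 -3.539 0.402
endloop
endfacet
facet normal -0.400 -0.842 0.361
outer loop
vertex -3.672 -4.109 -0.15
vertex -3.76 -3.509 1.152
vertex -4.374 -3.539 0.402
endloop
endfacet
facet normal -0.663 0.538 0.521
outer loop
vertex -4.374 -3.539 0.402
vertex -3.248 -2.431 0.69
vertex -3.862 -2.461 -0.06
endloop
endfacet
facet normal -0.633 -0.031 -0.773
outer loop
vertex -3.862 -2.461 -0.06
vertex -3.672 -4.109 -0.15
vertex -4.374 -3.539 0.402
endloop
endfacet
facet normal 0.633 0.031 0.773
outer loop
vertex -3.76 -3.509 1.152
vertex -2.546 -3.001 0.138
vertex -3.248 -2.431 0.69
endloop
endfacet
facet normal -0.400 -0.842 0.361
outer loop
vertex -3.058 -4.079 0.6
vertex -3.76 -3.509 1.152
vertex -3.672 -4.109 -0.15
endloop
endfacet
facet normal 0.633 0.031 0.773
outer loop
vertex -3.058 -4.079 0.6
vertex -2.546 -3.001 0.138
vertex -3.76 -3.509 1.152
endloop
endfacet
facet normal 0.400 0.842 -0.361
outer loop
vertex -3.248 -2.431 0.69
vertex -2.546 -3.001 0.138
vertex -3.862 -2.461 -0.06
endloop
endfacet
facet normal -0.633 -0.031 -0.773
outer loop
vertex -3.16 -3.031 -0.612
vertex -3.672 -4.109 -0.15
vertex -3.862 -2.461 -0.06
endloop
endfacet
facet normal 0.400 0.842 -0.361
outer loop
vertex -3.862 -2.461 -0.06
vertex -2.546 -3.001 0.138
vertex -3.16 -3.031 -0.612
endloop
endfacet
facet normal 0.663 -0.538 -0.521
outer loop
vertex -3.16 -3.031 -0.612
vertex -3.058 -4.079 0.6
vertex -3.672 -4.109 -0.15
endloop
endfacet
facet normal 0.663 -0.538 -0.521
outer loop
vertex -2.546 -3.001 0.138
vertex -3.058 -4.079 0.6
vertex -3.16 -3.031 -0.612
endloop
endfacet

endsolid


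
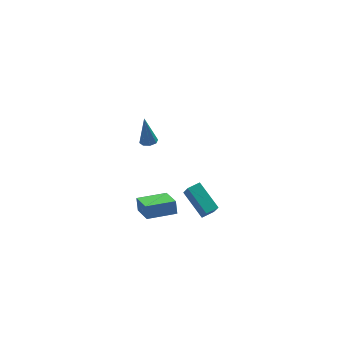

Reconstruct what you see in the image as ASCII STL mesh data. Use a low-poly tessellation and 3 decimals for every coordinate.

solid 
facet normal -0.997 0.059 0.045
outer loop
vertex -0.17 0.532 -2.406
vertex -0.108 2.11 -3.111
vertex -0.227 0.176 -3.209
endloop
endfacet
facet normal -0.036 -0.913 0.407
outer loop
vertex 1.568 0.07 -3.289
vertex -0.17 0.532 -2.406
vertex -0.227 0.176 -3.209
endloop
endfacet
facet normal -0.997 0.059 0.045
outer loop
vertex -0.227 0.176 -3.209
vertex -0.108 2.11 -3.111
vertex -0.165 1.754 -3.913
endloop
endfacet
facet normal -0.065 -0.404 -0.912
outer loop
vertex -0.165 1.754 -3.913
vertex 1.568 0.07 -3.289
vertex -0.227 0.176 -3.209
endloop
endfacet
facet normal 0.065 0.405 0.912
outer loop
vertex -0.17 0.532 -2.406
vertex 1.687 2.004 -3.191
vertex -0.108 2.11 -3.111
endloop
endfacet
facet normal -0.035 -0.912 0.408
outer loop
vertex 1.625 0.426 -2.487
vertex -0.17 0.532 -2.406
vertex 1.568 0.07 -3.289
endloop
endfacet
facet normal 0.065 0.404 0.912
outer loop
vertex 1.625 0.426 -2.487
vertex 1.687 2.004 -3.191
vertex -0.17 0.532 -2.406
endloop
endfacet
facet normal 0.036 0.912 -0.408
outer loop
vertex -0.108 2.11 -3.111
vertex 1.687 2.004 -3.191
vertex -0.165 1.754 -3.913
endloop
endfacet
facet normal -0.065 -0.405 -0.912
outer loop
vertex 1.63 1.648 -3.994
vertex 1.568 0.07 -3.289
vertex -0.165 1.754 -3.913
endloop
endfacet
facet normal 0.036 0.913 -0.407
outer loop
vertex -0.165 1.754 -3.913
vertex 1.687 2.004 -3.191
vertex 1.63 1.648 -3.994
endloop
endfacet
facet normal 0.997 -0.059 -0.045
outer loop
vertex 1.63 1.648 -3.994
vertex 1.625 0.426 -2.487
vertex 1.568 0.07 -3.289
endloop
endfacet
facet normal 0.997 -0.059 -0.045
outer loop
vertex 1.687 2.004 -3.191
vertex 1.625 0.426 -2.487
vertex 1.63 1.648 -3.994
endloop
endfacet
facet normal 0.064 -0.190 -0.980
outer loop
vertex 0.637 0.852 2.814
vertex 0.358 1.278 2.713
vertex 0.864 1.175 2.766
endloop
endfacet
facet normal 0.775 -0.484 0.406
outer loop
vertex 0.637 0.852 2.814
vertex 0.864 1.175 2.766
vertex 0.242 1.622 4.487
endloop
endfacet
facet normal 0.064 -0.190 -0.980
outer loop
vertex 0.864 1.175 2.766
vertex 0.358 1.278 2.713
vertex 0.795 1.559 2.687
endloop
endfacet
facet normal 0.934 0.225 0.279
outer loop
vertex 0.864 1.175 2.766
vertex 0.795 1.559 2.687
vertex 0.242 1.622 4.487
endloop
endfacet
facet normal 0.063 -0.188 -0.980
outer loop
vertex 0.795 1.559 2.687
vertex 0.358 1.278 2.713
vertex 0.469 1.778 2.624
endloop
endfacet
facet normal 0.534 0.834 0.135
outer loop
vertex 0.795 1.559 2.687
vertex 0.469 1.778 2.624
vertex 0.242 1.622 4.487
endloop
endfacet
facet normal 0.063 -0.188 -0.980
outer loop
vertex 0.469 1.778 2.624
vertex 0.358 1.278 2.713
vertex 0.078 1.705 2.613
endloop
endfacet
facet normal -0.185 0.981 0.060
outer loop
vertex 0.469 1.778 2.624
vertex 0.078 1.705 2.613
vertex 0.242 1.622 4.487
endloop
endfacet
facet normal 0.064 -0.187 -0.980
outer loop
vertex 0.078 1.705 2.613
vertex 0.358 1.278 2.713
vertex -0.149 1.381 2.66
endloop
endfacet
facet normal -0.809 0.580 0.096
outer loop
vertex 0.078 1.705 2.613
vertex -0.149 1.381 2.66
vertex 0.242 1.622 4.487
endloop
endfacet
facet normal 0.064 -0.190 -0.980
outer loop
vertex -0.149 1.381 2.66
vertex 0.358 1.278 2.713
vertex -0.079 0.998 2.739
endloop
endfacet
facet normal -0.966 -0.130 0.224
outer loop
vertex -0.149 1.381 2.66
vertex -0.079 0.998 2.739
vertex 0.242 1.622 4.487
endloop
endfacet
facet normal 0.064 -0.191 -0.980
outer loop
vertex -0.079 0.998 2.739
vertex 0.358 1.278 2.713
vertex 0.246 0.778 2.803
endloop
endfacet
facet normal -0.570 -0.735 0.367
outer loop
vertex -0.079 0.998 2.739
vertex 0.246 0.778 2.803
vertex 0.242 1.622 4.487
endloop
endfacet
facet normal 0.064 -0.191 -0.980
outer loop
vertex 0.246 0.778 2.803
vertex 0.358 1.278 2.713
vertex 0.637 0.852 2.814
endloop
endfacet
facet normal 0.155 -0.883 0.443
outer loop
vertex 0.246 0.778 2.803
vertex 0.637 0.852 2.814
vertex 0.242 1.622 4.487
endloop
endfacet
facet normal -0.971 -0.225 -0.078
outer loop
vertex 2.919 1.816 -3.034
vertex 2.868 2.339 -3.909
vertex 3.386 0.15 -4.057
endloop
endfacet
facet normal 0.050 -0.512 0.857
outer loop
vertex 4.212 0.341 -3.991
vertex 2.919 1.816 -3.034
vertex 3.386 0.15 -4.057
endloop
endfacet
facet normal -0.971 -0.225 -0.078
outer loop
vertex 3.386 0.15 -4.057
vertex 2.868 2.339 -3.909
vertex 3.335 0.673 -4.932
endloop
endfacet
facet normal 0.232 -0.829 -0.509
outer loop
vertex 3.335 0.673 -4.932
vertex 4.212 0.341 -3.991
vertex 3.386 0.15 -4.057
endloop
endfacet
facet normal -0.232 0.829 0.509
outer loop
vertex 2.919 1.816 -3.034
vertex 3.694 2.53 -3.843
vertex 2.868 2.339 -3.909
endloop
endfacet
facet normal 0.050 -0.512 0.857
outer loop
vertex 3.745 2.007 -2.968
vertex 2.919 1.816 -3.034
vertex 4.212 0.341 -3.991
endloop
endfacet
facet normal -0.232 0.829 0.509
outer loop
vertex 3.745 2.007 -2.968
vertex 3.694 2.53 -3.843
vertex 2.919 1.816 -3.034
endloop
endfacet
facet normal -0.050 0.512 -0.857
outer loop
vertex 2.868 2.339 -3.909
vertex 3.694 2.53 -3.843
vertex 3.335 0.673 -4.932
endloop
endfacet
facet normal 0.232 -0.829 -0.509
outer loop
vertex 4.161 0.864 -4.866
vertex 4.212 0.341 -3.991
vertex 3.335 0.673 -4.932
endloop
endfacet
facet normal -0.050 0.512 -0.857
outer loop
vertex 3.335 0.673 -4.932
vertex 3.694 2.53 -3.843
vertex 4.161 0.864 -4.866
endloop
endfacet
facet normal 0.971 0.225 0.078
outer loop
vertex 4.161 0.864 -4.866
vertex 3.745 2.007 -2.968
vertex 4.212 0.341 -3.991
endloop
endfacet
facet normal 0.971 0.225 0.078
outer loop
vertex 3.694 2.53 -3.843
vertex 3.745 2.007 -2.968
vertex 4.161 0.864 -4.866
endloop
endfacet

endsolid


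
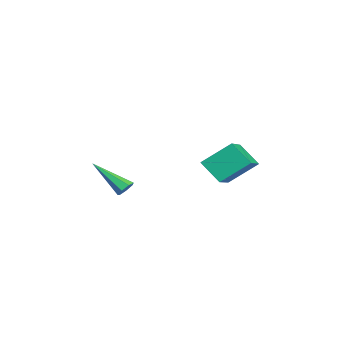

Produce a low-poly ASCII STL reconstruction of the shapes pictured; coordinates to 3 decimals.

solid 
facet normal -0.442 -0.585 0.680
outer loop
vertex 3.148 1.321 -1.098
vertex 3.017 2.731 0.029
vertex 1.226 1.807 -1.93
endloop
endfacet
facet normal 0.073 -0.779 -0.623
outer loop
vertex 1.863 2.649 -2.909
vertex 3.148 1.321 -1.098
vertex 1.226 1.807 -1.93
endloop
endfacet
facet normal -0.443 -0.584 0.680
outer loop
vertex 1.226 1.807 -1.93
vertex 3.017 2.731 0.029
vertex 1.095 3.218 -0.803
endloop
endfacet
facet normal -0.894 0.226 -0.387
outer loop
vertex 1.095 3.218 -0.803
vertex 1.863 2.649 -2.909
vertex 1.226 1.807 -1.93
endloop
endfacet
facet normal 0.894 -0.226 0.387
outer loop
vertex 3.148 1.321 -1.098
vertex 3.654 3.573 -0.95
vertex 3.017 2.731 0.029
endloop
endfacet
facet normal 0.072 -0.779 -0.623
outer loop
vertex 3.785 2.162 -2.077
vertex 3.148 1.321 -1.098
vertex 1.863 2.649 -2.909
endloop
endfacet
facet normal 0.894 -0.226 0.387
outer loop
vertex 3.785 2.162 -2.077
vertex 3.654 3.573 -0.95
vertex 3.148 1.321 -1.098
endloop
endfacet
facet normal -0.072 0.779 0.623
outer loop
vertex 3.017 2.731 0.029
vertex 3.654 3.573 -0.95
vertex 1.095 3.218 -0.803
endloop
endfacet
facet normal -0.894 0.226 -0.387
outer loop
vertex 1.732 4.059 -1.782
vertex 1.863 2.649 -2.909
vertex 1.095 3.218 -0.803
endloop
endfacet
facet normal -0.072 0.779 0.622
outer loop
vertex 1.095 3.218 -0.803
vertex 3.654 3.573 -0.95
vertex 1.732 4.059 -1.782
endloop
endfacet
facet normal 0.442 0.585 -0.680
outer loop
vertex 1.732 4.059 -1.782
vertex 3.785 2.162 -2.077
vertex 1.863 2.649 -2.909
endloop
endfacet
facet normal 0.442 0.584 -0.680
outer loop
vertex 3.654 3.573 -0.95
vertex 3.785 2.162 -2.077
vertex 1.732 4.059 -1.782
endloop
endfacet
facet normal 0.388 0.704 -0.594
outer loop
vertex 3.231 -2.237 -2.823
vertex 2.753 -2.064 -2.93
vertex 3.073 -1.917 -2.547
endloop
endfacet
facet normal 0.752 -0.176 0.635
outer loop
vertex 3.231 -2.237 -2.823
vertex 3.073 -1.917 -2.547
vertex 1.907 -3.596 -1.63
endloop
endfacet
facet normal 0.389 0.703 -0.595
outer loop
vertex 3.073 -1.917 -2.547
vertex 2.753 -2.064 -2.93
vertex 2.674 -1.707 -2.56
endloop
endfacet
facet normal 0.170 0.379 0.910
outer loop
vertex 3.073 -1.917 -2.547
vertex 2.674 -1.707 -2.56
vertex 1.907 -3.596 -1.63
endloop
endfacet
facet normal 0.388 0.703 -0.596
outer loop
vertex 2.674 -1.707 -2.56
vertex 2.753 -2.064 -2.93
vertex 2.334 -1.766 -2.851
endloop
endfacet
facet normal -0.601 0.536 0.593
outer loop
vertex 2.674 -1.707 -2.56
vertex 2.334 -1.766 -2.851
vertex 1.907 -3.596 -1.63
endloop
endfacet
facet normal 0.388 0.703 -0.595
outer loop
vertex 2.334 -1.766 -2.851
vertex 2.753 -2.064 -2.93
vertex 2.31 -2.049 -3.201
endloop
endfacet
facet normal -0.981 0.178 -0.077
outer loop
vertex 2.334 -1.766 -2.851
vertex 2.31 -2.049 -3.201
vertex 1.907 -3.596 -1.63
endloop
endfacet
facet normal 0.389 0.702 -0.596
outer loop
vertex 2.31 -2.049 -3.201
vertex 2.753 -2.064 -2.93
vertex 2.619 -2.344 -3.347
endloop
endfacet
facet normal -0.685 -0.424 -0.593
outer loop
vertex 2.31 -2.049 -3.201
vertex 2.619 -2.344 -3.347
vertex 1.907 -3.596 -1.63
endloop
endfacet
facet normal 0.387 0.703 -0.597
outer loop
vertex 2.619 -2.344 -3.347
vertex 2.753 -2.064 -2.93
vertex 3.029 -2.427 -3.179
endloop
endfacet
facet normal 0.067 -0.819 -0.569
outer loop
vertex 2.619 -2.344 -3.347
vertex 3.029 -2.427 -3.179
vertex 1.907 -3.596 -1.63
endloop
endfacet
facet normal 0.388 0.703 -0.596
outer loop
vertex 3.029 -2.427 -3.179
vertex 2.753 -2.064 -2.93
vertex 3.231 -2.237 -2.823
endloop
endfacet
facet normal 0.706 -0.708 -0.023
outer loop
vertex 3.029 -2.427 -3.179
vertex 3.231 -2.237 -2.823
vertex 1.907 -3.596 -1.63
endloop
endfacet

endsolid


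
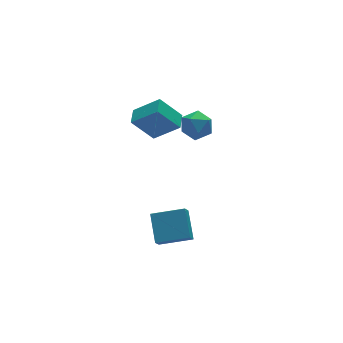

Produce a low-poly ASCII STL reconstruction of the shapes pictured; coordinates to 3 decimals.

solid 
facet normal -0.553 -0.826 -0.108
outer loop
vertex 0.938 1.793 1.912
vertex -0.167 2.343 3.369
vertex -0.225 2.733 0.675
endloop
endfacet
facet normal 0.579 -0.288 -0.763
outer loop
vertex 0.367 3.617 0.791
vertex 0.938 1.793 1.912
vertex -0.225 2.733 0.675
endloop
endfacet
facet normal -0.553 -0.826 -0.108
outer loop
vertex -0.225 2.733 0.675
vertex -0.167 2.343 3.369
vertex -1.33 3.283 2.133
endloop
endfacet
facet normal -0.599 0.485 -0.637
outer loop
vertex -1.33 3.283 2.133
vertex 0.367 3.617 0.791
vertex -0.225 2.733 0.675
endloop
endfacet
facet normal 0.599 -0.485 0.637
outer loop
vertex 0.938 1.793 1.912
vertex 0.425 3.227 3.485
vertex -0.167 2.343 3.369
endloop
endfacet
facet normal 0.578 -0.288 -0.763
outer loop
vertex 1.53 2.677 2.027
vertex 0.938 1.793 1.912
vertex 0.367 3.617 0.791
endloop
endfacet
facet normal 0.600 -0.484 0.637
outer loop
vertex 1.53 2.677 2.027
vertex 0.425 3.227 3.485
vertex 0.938 1.793 1.912
endloop
endfacet
facet normal -0.579 0.287 0.763
outer loop
vertex -0.167 2.343 3.369
vertex 0.425 3.227 3.485
vertex -1.33 3.283 2.133
endloop
endfacet
facet normal -0.599 0.484 -0.637
outer loop
vertex -0.738 4.167 2.248
vertex 0.367 3.617 0.791
vertex -1.33 3.283 2.133
endloop
endfacet
facet normal -0.579 0.288 0.763
outer loop
vertex -1.33 3.283 2.133
vertex 0.425 3.227 3.485
vertex -0.738 4.167 2.248
endloop
endfacet
facet normal 0.553 0.826 0.108
outer loop
vertex -0.738 4.167 2.248
vertex 1.53 2.677 2.027
vertex 0.367 3.617 0.791
endloop
endfacet
facet normal 0.553 0.826 0.108
outer loop
vertex 0.425 3.227 3.485
vertex 1.53 2.677 2.027
vertex -0.738 4.167 2.248
endloop
endfacet
facet normal -0.273 0.492 0.827
outer loop
vertex 1.232 2.19 2.359
vertex 1.281 1.322 2.892
vertex 2.105 1.917 2.81
endloop
endfacet
facet normal 0.089 0.919 0.384
outer loop
vertex 1.232 2.19 2.359
vertex 2.105 1.917 2.81
vertex 2.118 2.309 1.868
endloop
endfacet
facet normal -0.259 0.936 -0.240
outer loop
vertex 1.232 2.19 2.359
vertex 2.118 2.309 1.868
vertex 1.302 1.955 1.369
endloop
endfacet
facet normal -0.835 0.519 -0.182
outer loop
vertex 1.232 2.19 2.359
vertex 1.302 1.955 1.369
vertex 0.785 1.345 2.002
endloop
endfacet
facet normal -0.844 0.245 0.477
outer loop
vertex 1.232 2.19 2.359
vertex 0.785 1.345 2.002
vertex 1.281 1.322 2.892
endloop
endfacet
facet normal 0.730 0.627 0.271
outer loop
vertex 2.118 2.309 1.868
vertex 2.105 1.917 2.81
vertex 2.715 1.515 2.098
endloop
endfacet
facet normal 0.144 -0.064 0.987
outer loop
vertex 2.105 1.917 2.81
vertex 1.281 1.322 2.892
vertex 2.198 0.905 2.731
endloop
endfacet
facet normal -0.779 -0.463 0.422
outer loop
vertex 1.281 1.322 2.892
vertex 0.785 1.345 2.002
vertex 1.382 0.551 2.232
endloop
endfacet
facet normal -0.765 -0.020 -0.644
outer loop
vertex 0.785 1.345 2.002
vertex 1.302 1.955 1.369
vertex 1.395 0.943 1.29
endloop
endfacet
facet normal 0.168 0.654 -0.738
outer loop
vertex 1.302 1.955 1.369
vertex 2.118 2.309 1.868
vertex 2.219 1.538 1.208
endloop
endfacet
facet normal 0.835 -0.519 0.182
outer loop
vertex 2.268 0.67 1.741
vertex 2.715 1.515 2.098
vertex 2.198 0.905 2.731
endloop
endfacet
facet normal 0.259 -0.936 0.240
outer loop
vertex 2.268 0.67 1.741
vertex 2.198 0.905 2.731
vertex 1.382 0.551 2.232
endloop
endfacet
facet normal -0.089 -0.919 -0.384
outer loop
vertex 2.268 0.67 1.741
vertex 1.382 0.551 2.232
vertex 1.395 0.943 1.29
endloop
endfacet
facet normal 0.273 -0.492 -0.827
outer loop
vertex 2.268 0.67 1.741
vertex 1.395 0.943 1.29
vertex 2.219 1.538 1.208
endloop
endfacet
facet normal 0.844 -0.245 -0.477
outer loop
vertex 2.268 0.67 1.741
vertex 2.219 1.538 1.208
vertex 2.715 1.515 2.098
endloop
endfacet
facet normal 0.765 0.020 0.644
outer loop
vertex 2.198 0.905 2.731
vertex 2.715 1.515 2.098
vertex 2.105 1.917 2.81
endloop
endfacet
facet normal -0.168 -0.654 0.738
outer loop
vertex 1.382 0.551 2.232
vertex 2.198 0.905 2.731
vertex 1.281 1.322 2.892
endloop
endfacet
facet normal -0.730 -0.627 -0.271
outer loop
vertex 1.395 0.943 1.29
vertex 1.382 0.551 2.232
vertex 0.785 1.345 2.002
endloop
endfacet
facet normal -0.144 0.064 -0.987
outer loop
vertex 2.219 1.538 1.208
vertex 1.395 0.943 1.29
vertex 1.302 1.955 1.369
endloop
endfacet
facet normal 0.779 0.463 -0.422
outer loop
vertex 2.715 1.515 2.098
vertex 2.219 1.538 1.208
vertex 2.118 2.309 1.868
endloop
endfacet
facet normal -0.857 0.452 -0.248
outer loop
vertex -3.182 -2.581 -0.079
vertex -2.767 -2.192 -0.802
vertex -3.635 -4.002 -1.104
endloop
endfacet
facet normal -0.452 -0.423 0.786
outer loop
vertex -2.033 -4.848 -0.638
vertex -3.182 -2.581 -0.079
vertex -3.635 -4.002 -1.104
endloop
endfacet
facet normal -0.856 0.452 -0.249
outer loop
vertex -3.635 -4.002 -1.104
vertex -2.767 -2.192 -0.802
vertex -3.219 -3.613 -1.827
endloop
endfacet
facet normal -0.250 -0.785 -0.566
outer loop
vertex -3.219 -3.613 -1.827
vertex -2.033 -4.848 -0.638
vertex -3.635 -4.002 -1.104
endloop
endfacet
facet normal 0.250 0.785 0.566
outer loop
vertex -3.182 -2.581 -0.079
vertex -1.165 -3.038 -0.336
vertex -2.767 -2.192 -0.802
endloop
endfacet
facet normal -0.452 -0.423 0.785
outer loop
vertex -1.581 -3.427 0.387
vertex -3.182 -2.581 -0.079
vertex -2.033 -4.848 -0.638
endloop
endfacet
facet normal 0.250 0.785 0.566
outer loop
vertex -1.581 -3.427 0.387
vertex -1.165 -3.038 -0.336
vertex -3.182 -2.581 -0.079
endloop
endfacet
facet normal 0.452 0.423 -0.786
outer loop
vertex -2.767 -2.192 -0.802
vertex -1.165 -3.038 -0.336
vertex -3.219 -3.613 -1.827
endloop
endfacet
facet normal -0.250 -0.785 -0.566
outer loop
vertex -1.618 -4.459 -1.361
vertex -2.033 -4.848 -0.638
vertex -3.219 -3.613 -1.827
endloop
endfacet
facet normal 0.452 0.423 -0.786
outer loop
vertex -3.219 -3.613 -1.827
vertex -1.165 -3.038 -0.336
vertex -1.618 -4.459 -1.361
endloop
endfacet
facet normal 0.857 -0.452 0.249
outer loop
vertex -1.618 -4.459 -1.361
vertex -1.581 -3.427 0.387
vertex -2.033 -4.848 -0.638
endloop
endfacet
facet normal 0.856 -0.453 0.249
outer loop
vertex -1.165 -3.038 -0.336
vertex -1.581 -3.427 0.387
vertex -1.618 -4.459 -1.361
endloop
endfacet

endsolid


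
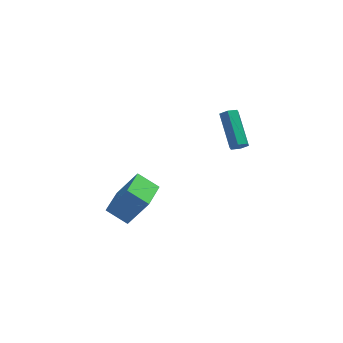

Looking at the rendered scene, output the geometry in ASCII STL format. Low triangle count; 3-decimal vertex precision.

solid 
facet normal -0.536 0.053 -0.842
outer loop
vertex -4.694 2.095 -3.553
vertex -4.18 3.87 -3.769
vertex -3.569 1.679 -4.295
endloop
endfacet
facet normal -0.276 -0.954 0.116
outer loop
vertex -2.46 1.57 -2.551
vertex -4.694 2.095 -3.553
vertex -3.569 1.679 -4.295
endloop
endfacet
facet normal -0.537 0.053 -0.842
outer loop
vertex -3.569 1.679 -4.295
vertex -4.18 3.87 -3.769
vertex -3.056 3.454 -4.511
endloop
endfacet
facet normal 0.798 -0.295 -0.526
outer loop
vertex -3.056 3.454 -4.511
vertex -2.46 1.57 -2.551
vertex -3.569 1.679 -4.295
endloop
endfacet
facet normal -0.798 0.295 0.526
outer loop
vertex -4.694 2.095 -3.553
vertex -3.071 3.761 -2.025
vertex -4.18 3.87 -3.769
endloop
endfacet
facet normal -0.276 -0.954 0.116
outer loop
vertex -3.584 1.986 -1.809
vertex -4.694 2.095 -3.553
vertex -2.46 1.57 -2.551
endloop
endfacet
facet normal -0.798 0.295 0.526
outer loop
vertex -3.584 1.986 -1.809
vertex -3.071 3.761 -2.025
vertex -4.694 2.095 -3.553
endloop
endfacet
facet normal 0.276 0.954 -0.116
outer loop
vertex -4.18 3.87 -3.769
vertex -3.071 3.761 -2.025
vertex -3.056 3.454 -4.511
endloop
endfacet
facet normal 0.798 -0.295 -0.526
outer loop
vertex -1.946 3.345 -2.767
vertex -2.46 1.57 -2.551
vertex -3.056 3.454 -4.511
endloop
endfacet
facet normal 0.276 0.954 -0.116
outer loop
vertex -3.056 3.454 -4.511
vertex -3.071 3.761 -2.025
vertex -1.946 3.345 -2.767
endloop
endfacet
facet normal 0.536 -0.053 0.842
outer loop
vertex -1.946 3.345 -2.767
vertex -3.584 1.986 -1.809
vertex -2.46 1.57 -2.551
endloop
endfacet
facet normal 0.536 -0.052 0.842
outer loop
vertex -3.071 3.761 -2.025
vertex -3.584 1.986 -1.809
vertex -1.946 3.345 -2.767
endloop
endfacet
facet normal 0.225 -0.805 -0.548
outer loop
vertex 2.445 1.145 2.717
vertex 2.043 1.255 2.39
vertex 2.524 1.455 2.294
endloop
endfacet
facet normal 0.963 0.098 0.252
outer loop
vertex 2.445 1.145 2.717
vertex 2.524 1.455 2.294
vertex 1.96 2.876 3.896
endloop
endfacet
facet normal 0.963 0.098 0.252
outer loop
vertex 1.96 2.876 3.896
vertex 2.524 1.455 2.294
vertex 2.039 3.186 3.474
endloop
endfacet
facet normal -0.226 0.805 0.549
outer loop
vertex 1.96 2.876 3.896
vertex 2.039 3.186 3.474
vertex 1.557 2.985 3.57
endloop
endfacet
facet normal 0.225 -0.805 -0.550
outer loop
vertex 2.524 1.455 2.294
vertex 2.043 1.255 2.39
vertex 2.121 1.565 1.968
endloop
endfacet
facet normal 0.609 0.556 -0.565
outer loop
vertex 2.524 1.455 2.294
vertex 2.121 1.565 1.968
vertex 2.039 3.186 3.474
endloop
endfacet
facet normal 0.609 0.556 -0.565
outer loop
vertex 2.039 3.186 3.474
vertex 2.121 1.565 1.968
vertex 1.636 3.295 3.147
endloop
endfacet
facet normal -0.227 0.805 0.548
outer loop
vertex 2.039 3.186 3.474
vertex 1.636 3.295 3.147
vertex 1.557 2.985 3.57
endloop
endfacet
facet normal 0.227 -0.804 -0.549
outer loop
vertex 2.121 1.565 1.968
vertex 2.043 1.255 2.39
vertex 1.64 1.364 2.064
endloop
endfacet
facet normal -0.354 0.457 -0.816
outer loop
vertex 2.121 1.565 1.968
vertex 1.64 1.364 2.064
vertex 1.636 3.295 3.147
endloop
endfacet
facet normal -0.353 0.457 -0.816
outer loop
vertex 1.636 3.295 3.147
vertex 1.64 1.364 2.064
vertex 1.155 3.095 3.243
endloop
endfacet
facet normal -0.225 0.805 0.548
outer loop
vertex 1.636 3.295 3.147
vertex 1.155 3.095 3.243
vertex 1.557 2.985 3.57
endloop
endfacet
facet normal 0.226 -0.805 -0.549
outer loop
vertex 1.64 1.364 2.064
vertex 2.043 1.255 2.39
vertex 1.561 1.054 2.486
endloop
endfacet
facet normal -0.963 -0.098 -0.252
outer loop
vertex 1.64 1.364 2.064
vertex 1.561 1.054 2.486
vertex 1.155 3.095 3.243
endloop
endfacet
facet normal -0.963 -0.098 -0.252
outer loop
vertex 1.155 3.095 3.243
vertex 1.561 1.054 2.486
vertex 1.076 2.785 3.666
endloop
endfacet
facet normal -0.225 0.805 0.548
outer loop
vertex 1.155 3.095 3.243
vertex 1.076 2.785 3.666
vertex 1.557 2.985 3.57
endloop
endfacet
facet normal 0.227 -0.805 -0.548
outer loop
vertex 1.561 1.054 2.486
vertex 2.043 1.255 2.39
vertex 1.964 0.945 2.813
endloop
endfacet
facet normal -0.609 -0.556 0.565
outer loop
vertex 1.561 1.054 2.486
vertex 1.964 0.945 2.813
vertex 1.076 2.785 3.666
endloop
endfacet
facet normal -0.609 -0.556 0.565
outer loop
vertex 1.076 2.785 3.666
vertex 1.964 0.945 2.813
vertex 1.479 2.675 3.992
endloop
endfacet
facet normal -0.225 0.805 0.550
outer loop
vertex 1.076 2.785 3.666
vertex 1.479 2.675 3.992
vertex 1.557 2.985 3.57
endloop
endfacet
facet normal 0.225 -0.805 -0.548
outer loop
vertex 1.964 0.945 2.813
vertex 2.043 1.255 2.39
vertex 2.445 1.145 2.717
endloop
endfacet
facet normal 0.353 -0.457 0.816
outer loop
vertex 1.964 0.945 2.813
vertex 2.445 1.145 2.717
vertex 1.479 2.675 3.992
endloop
endfacet
facet normal 0.354 -0.457 0.816
outer loop
vertex 1.479 2.675 3.992
vertex 2.445 1.145 2.717
vertex 1.96 2.876 3.896
endloop
endfacet
facet normal -0.227 0.804 0.549
outer loop
vertex 1.479 2.675 3.992
vertex 1.96 2.876 3.896
vertex 1.557 2.985 3.57
endloop
endfacet

endsolid


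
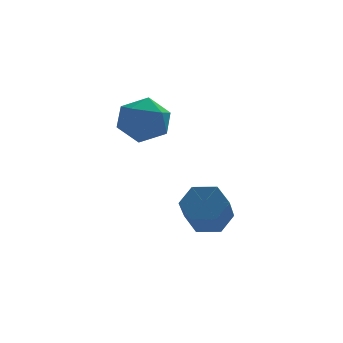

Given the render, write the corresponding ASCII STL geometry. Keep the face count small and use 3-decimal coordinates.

solid 
facet normal 0.216 0.711 -0.669
outer loop
vertex -0.518 -0.983 -1.353
vertex -1.051 -1.388 -1.956
vertex -1.39 -0.764 -1.402
endloop
endfacet
facet normal 0.124 0.660 0.741
outer loop
vertex -0.518 -0.983 -1.353
vertex -1.39 -0.764 -1.402
vertex -0.897 -2.227 -0.182
endloop
endfacet
facet normal 0.124 0.660 0.741
outer loop
vertex -0.897 -2.227 -0.182
vertex -1.39 -0.764 -1.402
vertex -1.768 -2.008 -0.231
endloop
endfacet
facet normal -0.216 -0.711 0.669
outer loop
vertex -0.897 -2.227 -0.182
vertex -1.768 -2.008 -0.231
vertex -1.429 -2.632 -0.784
endloop
endfacet
facet normal 0.216 0.711 -0.669
outer loop
vertex -1.39 -0.764 -1.402
vertex -1.051 -1.388 -1.956
vertex -1.922 -1.169 -2.005
endloop
endfacet
facet normal -0.777 0.540 0.323
outer loop
vertex -1.39 -0.764 -1.402
vertex -1.922 -1.169 -2.005
vertex -1.768 -2.008 -0.231
endloop
endfacet
facet normal -0.777 0.541 0.323
outer loop
vertex -1.768 -2.008 -0.231
vertex -1.922 -1.169 -2.005
vertex -2.301 -2.413 -0.834
endloop
endfacet
facet normal -0.217 -0.711 0.669
outer loop
vertex -1.768 -2.008 -0.231
vertex -2.301 -2.413 -0.834
vertex -1.429 -2.632 -0.784
endloop
endfacet
facet normal 0.216 0.711 -0.669
outer loop
vertex -1.922 -1.169 -2.005
vertex -1.051 -1.388 -1.956
vertex -1.583 -1.793 -2.558
endloop
endfacet
facet normal -0.901 -0.119 -0.418
outer loop
vertex -1.922 -1.169 -2.005
vertex -1.583 -1.793 -2.558
vertex -2.301 -2.413 -0.834
endloop
endfacet
facet normal -0.901 -0.119 -0.418
outer loop
vertex -2.301 -2.413 -0.834
vertex -1.583 -1.793 -2.558
vertex -1.962 -3.037 -1.387
endloop
endfacet
facet normal -0.217 -0.711 0.669
outer loop
vertex -2.301 -2.413 -0.834
vertex -1.962 -3.037 -1.387
vertex -1.429 -2.632 -0.784
endloop
endfacet
facet normal 0.216 0.711 -0.669
outer loop
vertex -1.583 -1.793 -2.558
vertex -1.051 -1.388 -1.956
vertex -0.712 -2.012 -2.509
endloop
endfacet
facet normal -0.124 -0.660 -0.741
outer loop
vertex -1.583 -1.793 -2.558
vertex -0.712 -2.012 -2.509
vertex -1.962 -3.037 -1.387
endloop
endfacet
facet normal -0.124 -0.660 -0.741
outer loop
vertex -1.962 -3.037 -1.387
vertex -0.712 -2.012 -2.509
vertex -1.09 -3.256 -1.338
endloop
endfacet
facet normal -0.216 -0.711 0.669
outer loop
vertex -1.962 -3.037 -1.387
vertex -1.09 -3.256 -1.338
vertex -1.429 -2.632 -0.784
endloop
endfacet
facet normal 0.217 0.711 -0.669
outer loop
vertex -0.712 -2.012 -2.509
vertex -1.051 -1.388 -1.956
vertex -0.179 -1.607 -1.906
endloop
endfacet
facet normal 0.777 -0.541 -0.323
outer loop
vertex -0.712 -2.012 -2.509
vertex -0.179 -1.607 -1.906
vertex -1.09 -3.256 -1.338
endloop
endfacet
facet normal 0.777 -0.540 -0.323
outer loop
vertex -1.09 -3.256 -1.338
vertex -0.179 -1.607 -1.906
vertex -0.558 -2.851 -0.735
endloop
endfacet
facet normal -0.216 -0.711 0.669
outer loop
vertex -1.09 -3.256 -1.338
vertex -0.558 -2.851 -0.735
vertex -1.429 -2.632 -0.784
endloop
endfacet
facet normal 0.217 0.711 -0.669
outer loop
vertex -0.179 -1.607 -1.906
vertex -1.051 -1.388 -1.956
vertex -0.518 -0.983 -1.353
endloop
endfacet
facet normal 0.901 0.119 0.418
outer loop
vertex -0.179 -1.607 -1.906
vertex -0.518 -0.983 -1.353
vertex -0.558 -2.851 -0.735
endloop
endfacet
facet normal 0.901 0.119 0.418
outer loop
vertex -0.558 -2.851 -0.735
vertex -0.518 -0.983 -1.353
vertex -0.897 -2.227 -0.182
endloop
endfacet
facet normal -0.216 -0.711 0.669
outer loop
vertex -0.558 -2.851 -0.735
vertex -0.897 -2.227 -0.182
vertex -1.429 -2.632 -0.784
endloop
endfacet
facet normal 0.046 0.897 -0.439
outer loop
vertex -2.713 0.54 1.662
vertex -3.81 0.692 1.858
vertex -3.051 1.026 2.619
endloop
endfacet
facet normal 0.669 0.731 -0.135
outer loop
vertex -2.713 0.54 1.662
vertex -3.051 1.026 2.619
vertex -2.22 0.268 2.636
endloop
endfacet
facet normal 0.899 0.119 -0.422
outer loop
vertex -2.713 0.54 1.662
vertex -2.22 0.268 2.636
vertex -2.465 -0.534 1.887
endloop
endfacet
facet normal 0.418 -0.093 -0.904
outer loop
vertex -2.713 0.54 1.662
vertex -2.465 -0.534 1.887
vertex -3.447 -0.272 1.406
endloop
endfacet
facet normal -0.110 0.388 -0.915
outer loop
vertex -2.713 0.54 1.662
vertex -3.447 -0.272 1.406
vertex -3.81 0.692 1.858
endloop
endfacet
facet normal 0.552 0.617 0.561
outer loop
vertex -2.22 0.268 2.636
vertex -3.051 1.026 2.619
vertex -3.013 0.252 3.434
endloop
endfacet
facet normal -0.457 0.887 0.067
outer loop
vertex -3.051 1.026 2.619
vertex -3.81 0.692 1.858
vertex -3.995 0.514 2.953
endloop
endfacet
facet normal -0.709 0.063 -0.703
outer loop
vertex -3.81 0.692 1.858
vertex -3.447 -0.272 1.406
vertex -4.24 -0.288 2.204
endloop
endfacet
facet normal 0.145 -0.714 -0.685
outer loop
vertex -3.447 -0.272 1.406
vertex -2.465 -0.534 1.887
vertex -3.409 -1.046 2.221
endloop
endfacet
facet normal 0.924 -0.371 0.096
outer loop
vertex -2.465 -0.534 1.887
vertex -2.22 0.268 2.636
vertex -2.65 -0.712 2.982
endloop
endfacet
facet normal -0.418 0.093 0.904
outer loop
vertex -3.747 -0.56 3.178
vertex -3.013 0.252 3.434
vertex -3.995 0.514 2.953
endloop
endfacet
facet normal -0.899 -0.119 0.422
outer loop
vertex -3.747 -0.56 3.178
vertex -3.995 0.514 2.953
vertex -4.24 -0.288 2.204
endloop
endfacet
facet normal -0.669 -0.731 0.135
outer loop
vertex -3.747 -0.56 3.178
vertex -4.24 -0.288 2.204
vertex -3.409 -1.046 2.221
endloop
endfacet
facet normal -0.046 -0.897 0.439
outer loop
vertex -3.747 -0.56 3.178
vertex -3.409 -1.046 2.221
vertex -2.65 -0.712 2.982
endloop
endfacet
facet normal 0.110 -0.388 0.915
outer loop
vertex -3.747 -0.56 3.178
vertex -2.65 -0.712 2.982
vertex -3.013 0.252 3.434
endloop
endfacet
facet normal -0.145 0.714 0.685
outer loop
vertex -3.995 0.514 2.953
vertex -3.013 0.252 3.434
vertex -3.051 1.026 2.619
endloop
endfacet
facet normal -0.924 0.371 -0.096
outer loop
vertex -4.24 -0.288 2.204
vertex -3.995 0.514 2.953
vertex -3.81 0.692 1.858
endloop
endfacet
facet normal -0.552 -0.617 -0.561
outer loop
vertex -3.409 -1.046 2.221
vertex -4.24 -0.288 2.204
vertex -3.447 -0.272 1.406
endloop
endfacet
facet normal 0.457 -0.887 -0.067
outer loop
vertex -2.65 -0.712 2.982
vertex -3.409 -1.046 2.221
vertex -2.465 -0.534 1.887
endloop
endfacet
facet normal 0.709 -0.063 0.703
outer loop
vertex -3.013 0.252 3.434
vertex -2.65 -0.712 2.982
vertex -2.22 0.268 2.636
endloop
endfacet

endsolid
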